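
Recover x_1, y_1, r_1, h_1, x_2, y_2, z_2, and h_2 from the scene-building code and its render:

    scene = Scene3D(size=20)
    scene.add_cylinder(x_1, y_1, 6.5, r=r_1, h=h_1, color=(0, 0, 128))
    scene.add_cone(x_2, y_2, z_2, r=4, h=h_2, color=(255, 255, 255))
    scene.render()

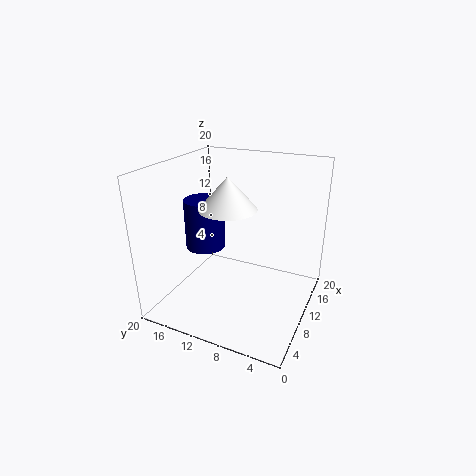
x_1 = 12, y_1 = 16.5, r_1 = 3, h_1 = 7.5, x_2 = 10, y_2 = 11.5, z_2 = 14, h_2 = 4.5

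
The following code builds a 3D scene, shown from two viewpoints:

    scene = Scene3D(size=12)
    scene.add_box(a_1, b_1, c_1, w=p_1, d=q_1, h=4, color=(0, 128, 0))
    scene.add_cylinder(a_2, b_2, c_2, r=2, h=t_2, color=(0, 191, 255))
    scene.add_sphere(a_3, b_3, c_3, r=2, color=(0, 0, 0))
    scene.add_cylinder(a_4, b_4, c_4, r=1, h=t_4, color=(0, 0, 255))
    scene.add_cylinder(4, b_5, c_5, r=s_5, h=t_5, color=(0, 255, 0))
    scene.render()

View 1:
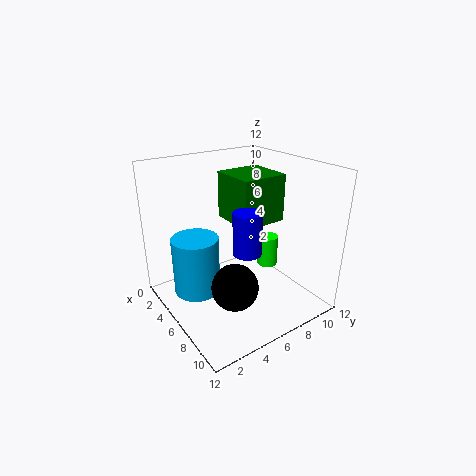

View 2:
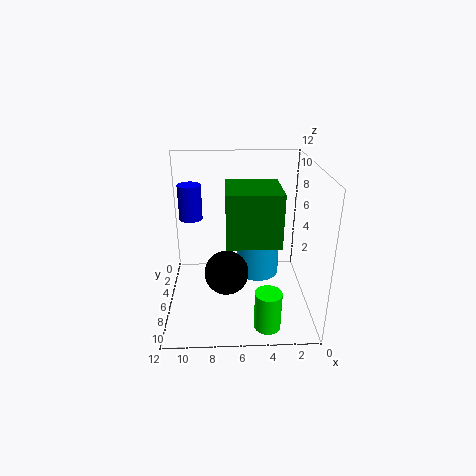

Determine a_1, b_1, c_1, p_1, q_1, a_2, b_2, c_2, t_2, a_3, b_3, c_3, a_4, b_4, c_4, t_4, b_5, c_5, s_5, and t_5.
a_1 = 3; b_1 = 6; c_1 = 7; p_1 = 4; q_1 = 4; a_2 = 4; b_2 = 3; c_2 = 1; t_2 = 5; a_3 = 7; b_3 = 5; c_3 = 2; a_4 = 10; b_4 = 4; c_4 = 7; t_4 = 3; b_5 = 11; c_5 = 1; s_5 = 1; t_5 = 3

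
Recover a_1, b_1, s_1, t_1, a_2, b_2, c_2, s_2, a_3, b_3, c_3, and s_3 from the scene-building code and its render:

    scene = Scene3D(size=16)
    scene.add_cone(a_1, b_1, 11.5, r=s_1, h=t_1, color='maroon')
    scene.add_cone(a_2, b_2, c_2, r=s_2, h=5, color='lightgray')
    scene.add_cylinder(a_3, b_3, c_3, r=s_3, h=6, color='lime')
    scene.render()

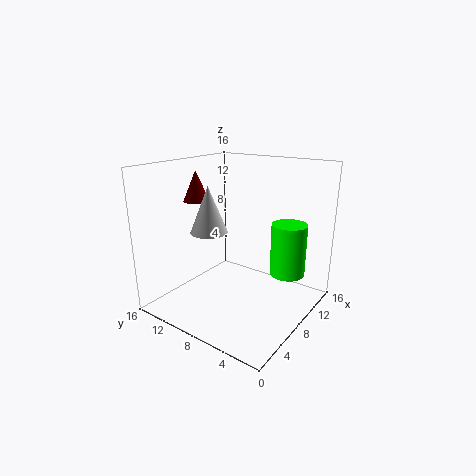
a_1 = 7.5; b_1 = 13.5; s_1 = 1.5; t_1 = 3.5; a_2 = 5.5; b_2 = 10; c_2 = 9; s_2 = 2; a_3 = 11.5; b_3 = 3.5; c_3 = 3.5; s_3 = 2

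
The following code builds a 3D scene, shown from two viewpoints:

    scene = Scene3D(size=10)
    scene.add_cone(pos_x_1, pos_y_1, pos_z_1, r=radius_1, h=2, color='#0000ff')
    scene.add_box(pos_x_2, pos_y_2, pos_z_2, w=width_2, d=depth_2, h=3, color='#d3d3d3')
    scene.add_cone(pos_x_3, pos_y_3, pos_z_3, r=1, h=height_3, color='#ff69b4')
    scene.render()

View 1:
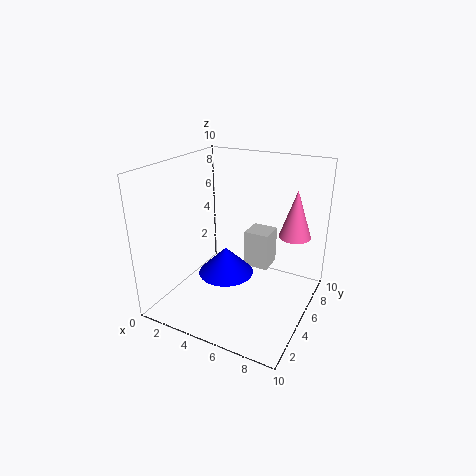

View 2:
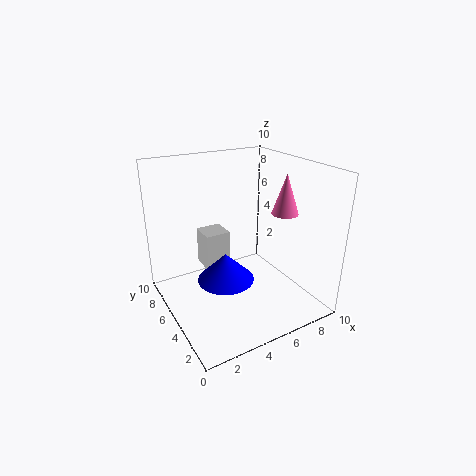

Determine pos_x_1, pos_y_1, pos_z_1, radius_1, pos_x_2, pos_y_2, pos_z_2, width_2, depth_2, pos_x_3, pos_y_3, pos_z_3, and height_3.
pos_x_1 = 4
pos_y_1 = 5
pos_z_1 = 2
radius_1 = 2
pos_x_2 = 4
pos_y_2 = 8
pos_z_2 = 1
width_2 = 2
depth_2 = 2
pos_x_3 = 9
pos_y_3 = 5
pos_z_3 = 6
height_3 = 3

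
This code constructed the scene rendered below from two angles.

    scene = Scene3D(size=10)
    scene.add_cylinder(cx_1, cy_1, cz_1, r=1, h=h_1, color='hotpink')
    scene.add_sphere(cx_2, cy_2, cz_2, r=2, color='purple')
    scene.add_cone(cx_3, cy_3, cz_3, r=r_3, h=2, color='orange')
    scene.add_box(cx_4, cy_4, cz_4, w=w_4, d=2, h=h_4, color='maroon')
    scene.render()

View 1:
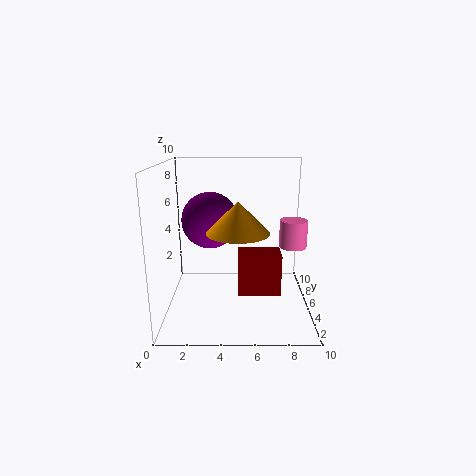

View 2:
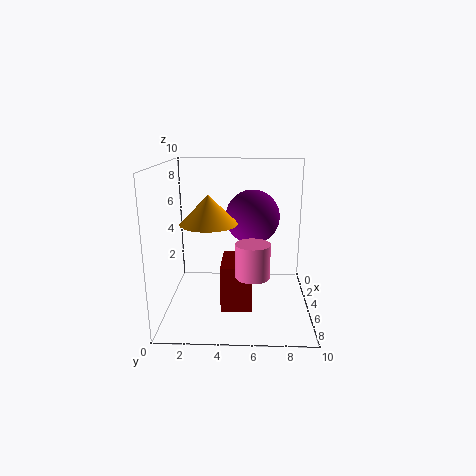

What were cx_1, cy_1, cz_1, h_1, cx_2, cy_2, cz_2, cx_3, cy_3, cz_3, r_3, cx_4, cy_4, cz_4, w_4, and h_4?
cx_1 = 9, cy_1 = 6, cz_1 = 4, h_1 = 2, cx_2 = 3, cy_2 = 6, cz_2 = 6, cx_3 = 5, cy_3 = 3, cz_3 = 6, r_3 = 2, cx_4 = 5, cy_4 = 4, cz_4 = 1, w_4 = 3, h_4 = 3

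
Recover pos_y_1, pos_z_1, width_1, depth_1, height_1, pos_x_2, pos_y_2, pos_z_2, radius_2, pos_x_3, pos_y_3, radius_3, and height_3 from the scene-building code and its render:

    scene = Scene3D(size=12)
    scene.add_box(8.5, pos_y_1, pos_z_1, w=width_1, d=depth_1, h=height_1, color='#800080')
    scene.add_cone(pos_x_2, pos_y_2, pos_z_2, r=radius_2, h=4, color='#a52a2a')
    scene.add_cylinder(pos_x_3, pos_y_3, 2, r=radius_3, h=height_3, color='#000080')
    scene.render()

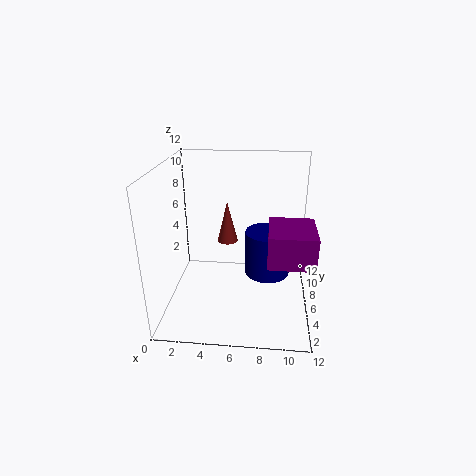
pos_y_1 = 2; pos_z_1 = 5.5; width_1 = 3.5; depth_1 = 4; height_1 = 2.5; pos_x_2 = 4.5; pos_y_2 = 10.5; pos_z_2 = 3.5; radius_2 = 1; pos_x_3 = 8.5; pos_y_3 = 7.5; radius_3 = 2; height_3 = 4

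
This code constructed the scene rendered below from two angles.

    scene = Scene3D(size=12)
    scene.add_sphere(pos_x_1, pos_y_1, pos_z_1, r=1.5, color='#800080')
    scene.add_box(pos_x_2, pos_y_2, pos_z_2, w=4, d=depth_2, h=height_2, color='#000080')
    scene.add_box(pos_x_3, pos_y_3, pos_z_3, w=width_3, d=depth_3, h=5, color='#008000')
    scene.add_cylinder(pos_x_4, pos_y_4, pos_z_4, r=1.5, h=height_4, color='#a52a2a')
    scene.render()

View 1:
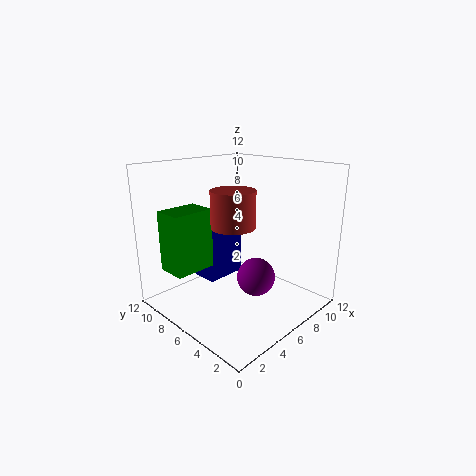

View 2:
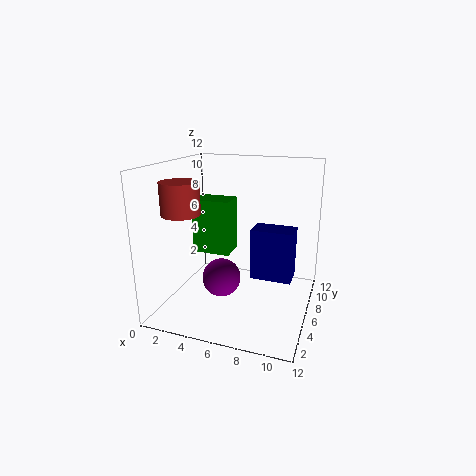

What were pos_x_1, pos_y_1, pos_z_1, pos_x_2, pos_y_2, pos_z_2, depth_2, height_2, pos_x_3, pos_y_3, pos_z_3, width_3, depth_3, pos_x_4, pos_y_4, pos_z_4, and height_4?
pos_x_1 = 5.5, pos_y_1 = 3.5, pos_z_1 = 3.5, pos_x_2 = 6, pos_y_2 = 9.5, pos_z_2 = 0.5, depth_2 = 2.5, height_2 = 5, pos_x_3 = 1, pos_y_3 = 7.5, pos_z_3 = 3.5, width_3 = 3.5, depth_3 = 2.5, pos_x_4 = 2.5, pos_y_4 = 3, pos_z_4 = 8.5, height_4 = 2.5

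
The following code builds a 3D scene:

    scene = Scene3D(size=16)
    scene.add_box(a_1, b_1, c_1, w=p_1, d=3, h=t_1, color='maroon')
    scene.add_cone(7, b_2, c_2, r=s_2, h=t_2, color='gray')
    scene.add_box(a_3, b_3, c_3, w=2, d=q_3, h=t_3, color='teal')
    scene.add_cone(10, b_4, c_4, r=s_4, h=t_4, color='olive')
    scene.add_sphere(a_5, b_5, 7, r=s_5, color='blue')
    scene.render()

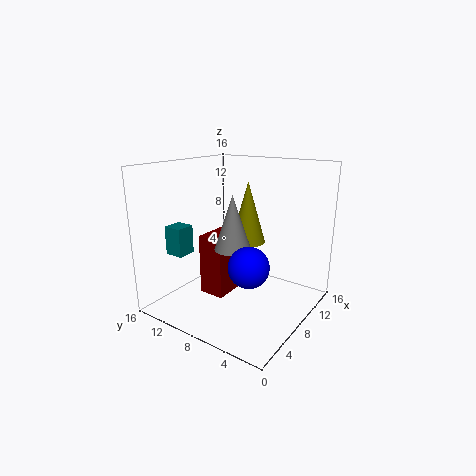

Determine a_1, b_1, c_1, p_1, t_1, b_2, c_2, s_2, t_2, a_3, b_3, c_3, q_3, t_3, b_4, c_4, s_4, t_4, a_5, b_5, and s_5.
a_1 = 6; b_1 = 9; c_1 = 1; p_1 = 4; t_1 = 7; b_2 = 8; c_2 = 7; s_2 = 2; t_2 = 6; a_3 = 2; b_3 = 11; c_3 = 7; q_3 = 2; t_3 = 3; b_4 = 8; c_4 = 7; s_4 = 2; t_4 = 7; a_5 = 4; b_5 = 4; s_5 = 2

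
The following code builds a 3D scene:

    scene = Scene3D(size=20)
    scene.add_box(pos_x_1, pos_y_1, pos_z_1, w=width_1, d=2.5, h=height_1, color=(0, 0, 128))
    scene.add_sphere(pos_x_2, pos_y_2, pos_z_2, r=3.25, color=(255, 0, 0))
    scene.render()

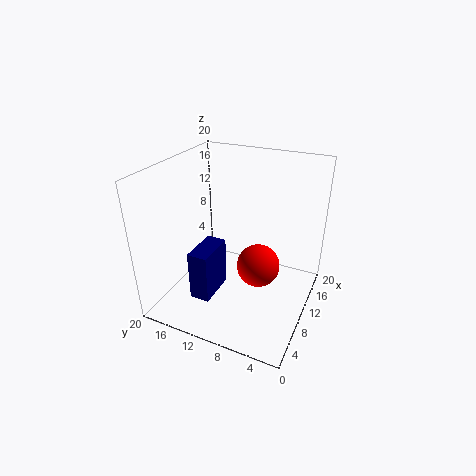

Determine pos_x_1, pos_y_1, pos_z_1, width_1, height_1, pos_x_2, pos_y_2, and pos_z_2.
pos_x_1 = 1.25; pos_y_1 = 10; pos_z_1 = 5.5; width_1 = 5; height_1 = 6.25; pos_x_2 = 13; pos_y_2 = 8; pos_z_2 = 4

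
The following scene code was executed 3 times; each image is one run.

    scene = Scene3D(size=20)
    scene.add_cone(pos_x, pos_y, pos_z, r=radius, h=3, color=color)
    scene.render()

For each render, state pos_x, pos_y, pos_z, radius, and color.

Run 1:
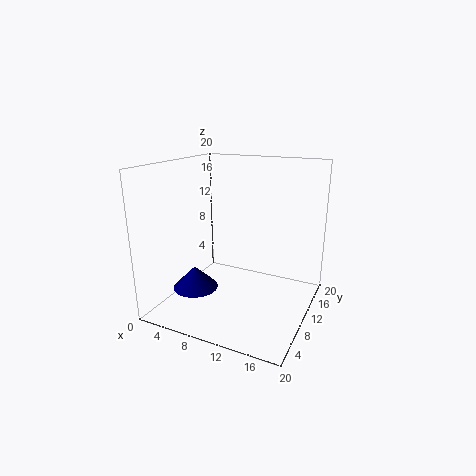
pos_x = 6
pos_y = 5
pos_z = 4
radius = 3
color = 'navy'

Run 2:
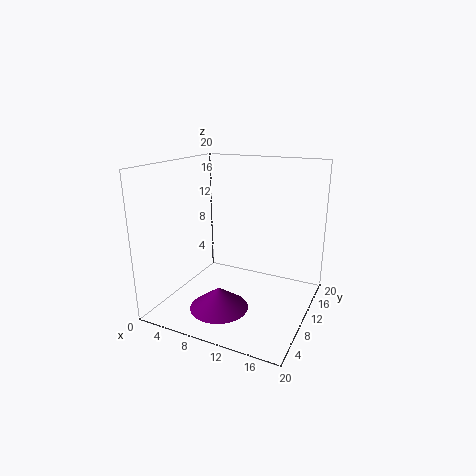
pos_x = 9
pos_y = 6
pos_z = 1
radius = 4
color = 'purple'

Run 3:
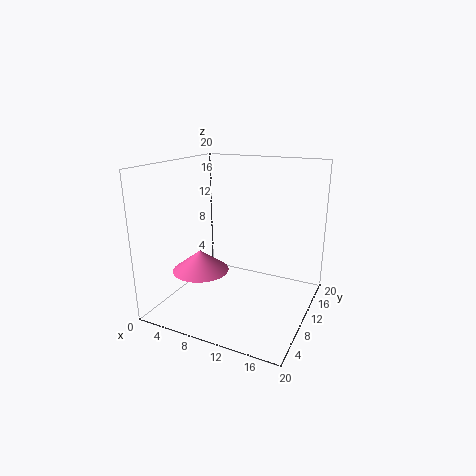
pos_x = 5
pos_y = 8
pos_z = 5
radius = 4
color = 'hotpink'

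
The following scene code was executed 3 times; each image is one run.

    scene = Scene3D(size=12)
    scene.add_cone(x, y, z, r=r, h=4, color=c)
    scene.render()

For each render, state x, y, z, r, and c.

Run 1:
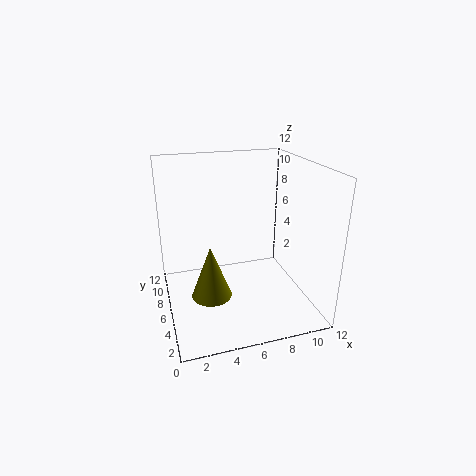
x = 3
y = 3
z = 3
r = 1.5
c = 'olive'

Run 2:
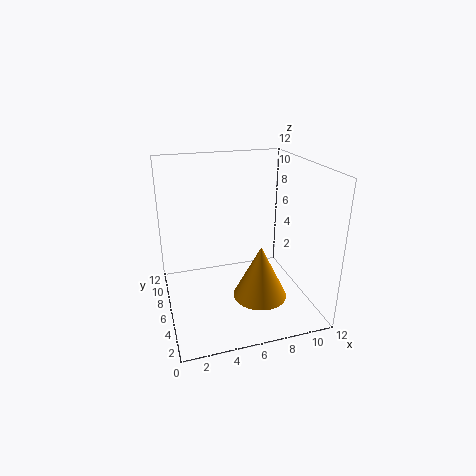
x = 6.5
y = 2
z = 3
r = 2
c = 'orange'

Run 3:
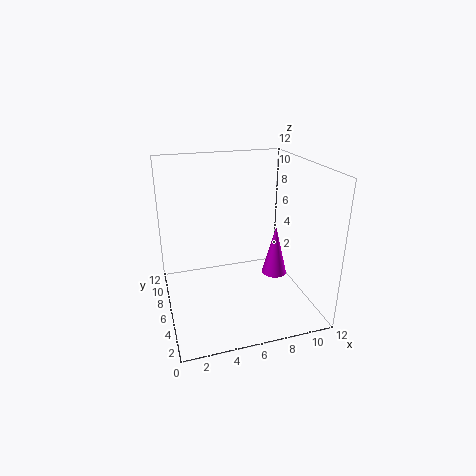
x = 8.5
y = 4
z = 3.5
r = 1
c = 'magenta'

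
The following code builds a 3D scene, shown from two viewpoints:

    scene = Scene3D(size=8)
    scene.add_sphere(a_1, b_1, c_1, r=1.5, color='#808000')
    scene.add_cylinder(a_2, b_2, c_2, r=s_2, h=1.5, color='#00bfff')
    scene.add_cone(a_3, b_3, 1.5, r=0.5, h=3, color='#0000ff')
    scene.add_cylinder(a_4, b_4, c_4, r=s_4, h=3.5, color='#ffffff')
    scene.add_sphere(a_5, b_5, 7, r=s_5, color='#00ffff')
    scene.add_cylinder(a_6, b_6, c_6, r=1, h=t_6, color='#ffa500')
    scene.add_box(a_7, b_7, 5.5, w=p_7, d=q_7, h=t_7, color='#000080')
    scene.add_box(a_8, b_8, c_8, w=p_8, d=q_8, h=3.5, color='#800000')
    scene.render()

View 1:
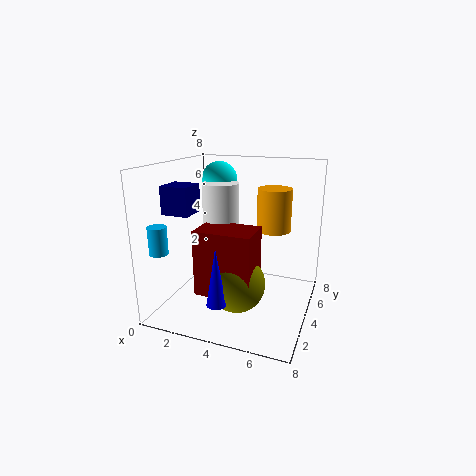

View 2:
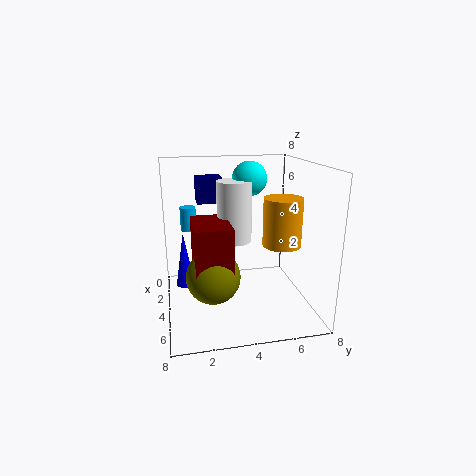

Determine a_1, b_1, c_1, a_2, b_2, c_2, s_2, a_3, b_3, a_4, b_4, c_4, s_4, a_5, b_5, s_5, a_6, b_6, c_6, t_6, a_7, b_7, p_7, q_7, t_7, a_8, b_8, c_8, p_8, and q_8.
a_1 = 4.5; b_1 = 2.5; c_1 = 2; a_2 = 0.5; b_2 = 1.5; c_2 = 3.5; s_2 = 0.5; a_3 = 4; b_3 = 1; a_4 = 3; b_4 = 4; c_4 = 3.5; s_4 = 1; a_5 = 2.5; b_5 = 5; s_5 = 1; a_6 = 5.5; b_6 = 6; c_6 = 4; t_6 = 2.5; a_7 = 0.5; b_7 = 2; p_7 = 1.5; q_7 = 1.5; t_7 = 1.5; a_8 = 2.5; b_8 = 1.5; c_8 = 1.5; p_8 = 3; q_8 = 2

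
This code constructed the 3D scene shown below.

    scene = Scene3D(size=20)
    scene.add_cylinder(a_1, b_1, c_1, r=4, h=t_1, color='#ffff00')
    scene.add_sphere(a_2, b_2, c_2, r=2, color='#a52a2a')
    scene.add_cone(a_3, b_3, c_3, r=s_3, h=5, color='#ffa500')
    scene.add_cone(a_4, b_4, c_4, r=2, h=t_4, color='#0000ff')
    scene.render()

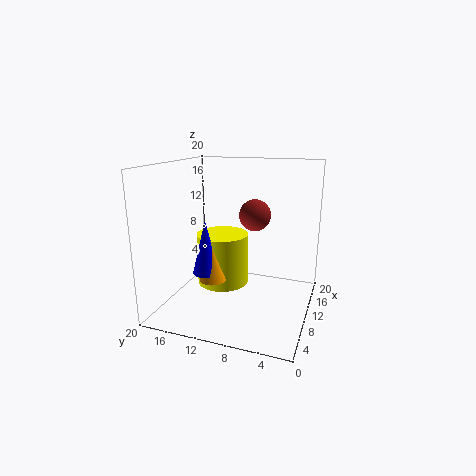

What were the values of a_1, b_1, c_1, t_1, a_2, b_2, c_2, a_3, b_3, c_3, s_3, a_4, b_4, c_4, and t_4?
a_1 = 14
b_1 = 14
c_1 = 1
t_1 = 8
a_2 = 8
b_2 = 7
c_2 = 14
a_3 = 10
b_3 = 14
c_3 = 3
s_3 = 2
a_4 = 10
b_4 = 15
c_4 = 4
t_4 = 8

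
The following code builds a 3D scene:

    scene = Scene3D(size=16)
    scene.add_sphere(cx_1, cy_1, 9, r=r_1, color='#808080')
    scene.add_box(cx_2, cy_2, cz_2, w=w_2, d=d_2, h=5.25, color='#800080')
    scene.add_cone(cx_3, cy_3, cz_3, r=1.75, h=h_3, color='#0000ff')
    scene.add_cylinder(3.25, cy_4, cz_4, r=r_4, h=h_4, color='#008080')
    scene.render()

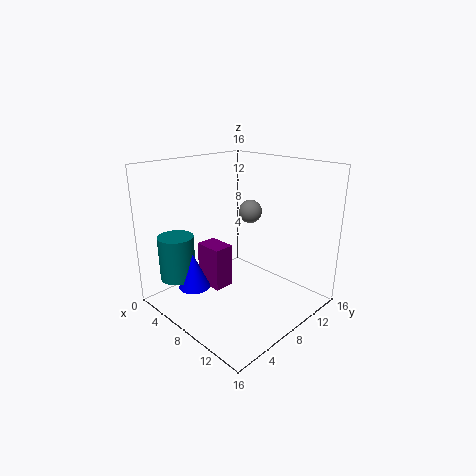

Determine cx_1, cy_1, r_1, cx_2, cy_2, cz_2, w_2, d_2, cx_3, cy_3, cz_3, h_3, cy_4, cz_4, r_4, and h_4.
cx_1 = 4.5; cy_1 = 13.75; r_1 = 1.5; cx_2 = 2.25; cy_2 = 6.75; cz_2 = 0.75; w_2 = 3.5; d_2 = 2.5; cx_3 = 5.25; cy_3 = 3.75; cz_3 = 2.5; h_3 = 4; cy_4 = 3; cz_4 = 3.25; r_4 = 2; h_4 = 5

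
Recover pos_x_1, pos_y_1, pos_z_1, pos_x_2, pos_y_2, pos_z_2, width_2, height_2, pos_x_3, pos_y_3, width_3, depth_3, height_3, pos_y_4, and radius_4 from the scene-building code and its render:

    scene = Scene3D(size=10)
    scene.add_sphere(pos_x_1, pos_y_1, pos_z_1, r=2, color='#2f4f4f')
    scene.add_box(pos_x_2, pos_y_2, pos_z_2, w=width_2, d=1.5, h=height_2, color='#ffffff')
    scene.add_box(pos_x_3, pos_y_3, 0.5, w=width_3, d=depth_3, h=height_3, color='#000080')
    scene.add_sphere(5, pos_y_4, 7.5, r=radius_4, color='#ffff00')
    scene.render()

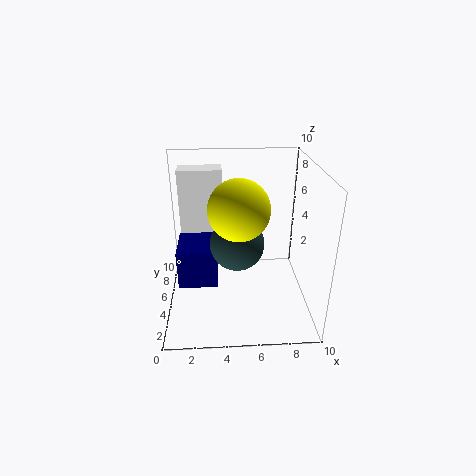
pos_x_1 = 5; pos_y_1 = 6; pos_z_1 = 4; pos_x_2 = 1; pos_y_2 = 6; pos_z_2 = 5; width_2 = 3; height_2 = 4.5; pos_x_3 = 0.5; pos_y_3 = 5.5; width_3 = 3; depth_3 = 3.5; height_3 = 3; pos_y_4 = 4; radius_4 = 2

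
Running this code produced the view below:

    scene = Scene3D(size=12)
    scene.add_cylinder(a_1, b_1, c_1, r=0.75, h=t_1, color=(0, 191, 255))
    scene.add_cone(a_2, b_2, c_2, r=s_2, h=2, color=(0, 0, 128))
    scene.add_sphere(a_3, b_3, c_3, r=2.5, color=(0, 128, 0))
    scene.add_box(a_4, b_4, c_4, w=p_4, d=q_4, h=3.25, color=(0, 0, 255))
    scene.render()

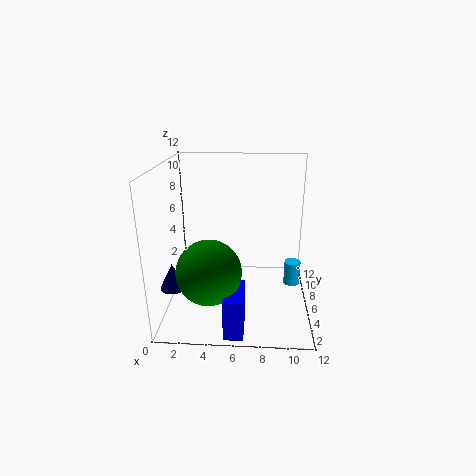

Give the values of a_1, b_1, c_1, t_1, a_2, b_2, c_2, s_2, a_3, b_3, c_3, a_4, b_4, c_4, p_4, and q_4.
a_1 = 11
b_1 = 8.75
c_1 = 0.25
t_1 = 2.25
a_2 = 1.25
b_2 = 2.5
c_2 = 3.25
s_2 = 1
a_3 = 4
b_3 = 2.75
c_3 = 4.5
a_4 = 5.25
b_4 = 0.25
c_4 = 0.25
p_4 = 1.5
q_4 = 3.25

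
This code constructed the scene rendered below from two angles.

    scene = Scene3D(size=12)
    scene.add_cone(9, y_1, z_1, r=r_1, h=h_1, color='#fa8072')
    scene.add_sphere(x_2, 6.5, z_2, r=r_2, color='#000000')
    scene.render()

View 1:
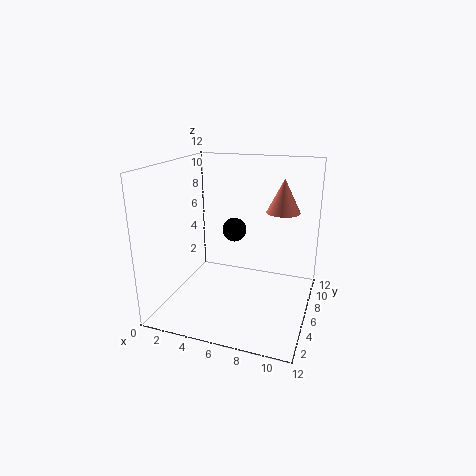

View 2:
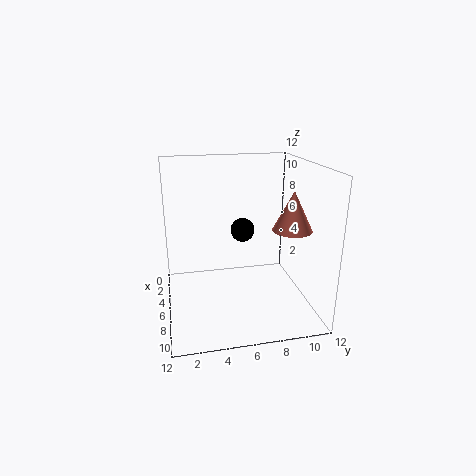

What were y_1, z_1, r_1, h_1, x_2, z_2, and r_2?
y_1 = 9.5, z_1 = 7.5, r_1 = 1.5, h_1 = 3, x_2 = 5.5, z_2 = 6.5, r_2 = 1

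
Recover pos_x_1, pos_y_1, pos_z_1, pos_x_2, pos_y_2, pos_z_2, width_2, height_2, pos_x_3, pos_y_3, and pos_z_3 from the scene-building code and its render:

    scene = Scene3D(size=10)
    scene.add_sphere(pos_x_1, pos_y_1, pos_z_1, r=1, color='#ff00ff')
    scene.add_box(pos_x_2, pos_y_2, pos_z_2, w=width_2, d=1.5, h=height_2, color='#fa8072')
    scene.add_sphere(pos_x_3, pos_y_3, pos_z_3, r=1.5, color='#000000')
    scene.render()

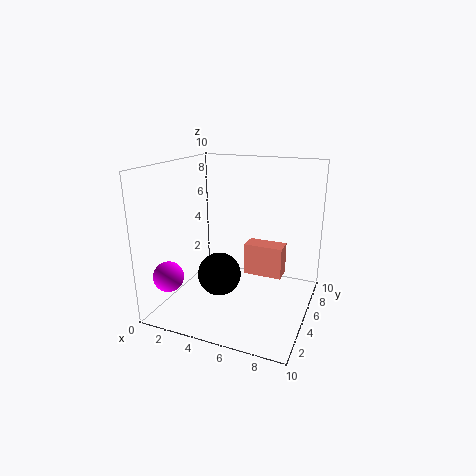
pos_x_1 = 1.5, pos_y_1 = 1.5, pos_z_1 = 3, pos_x_2 = 4.5, pos_y_2 = 7.5, pos_z_2 = 1, width_2 = 3, height_2 = 2.5, pos_x_3 = 4, pos_y_3 = 4, pos_z_3 = 2.5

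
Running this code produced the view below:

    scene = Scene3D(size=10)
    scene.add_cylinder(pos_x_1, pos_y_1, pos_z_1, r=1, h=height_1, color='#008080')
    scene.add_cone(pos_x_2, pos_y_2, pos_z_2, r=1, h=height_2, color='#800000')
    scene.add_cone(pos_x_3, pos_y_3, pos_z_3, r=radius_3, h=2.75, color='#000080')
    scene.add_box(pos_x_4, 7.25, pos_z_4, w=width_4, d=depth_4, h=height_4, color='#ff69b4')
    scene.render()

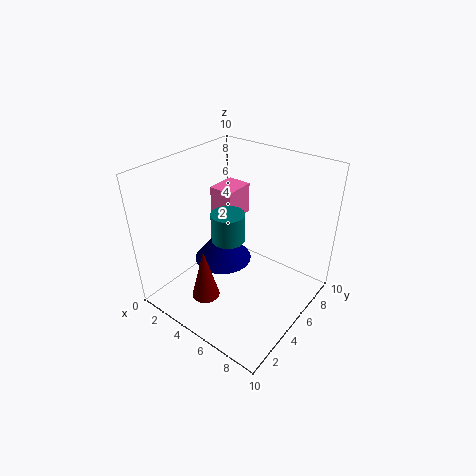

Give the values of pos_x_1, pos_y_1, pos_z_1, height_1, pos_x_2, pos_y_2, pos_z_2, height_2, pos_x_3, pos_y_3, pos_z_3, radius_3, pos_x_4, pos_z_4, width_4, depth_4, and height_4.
pos_x_1 = 6
pos_y_1 = 2.75
pos_z_1 = 6.5
height_1 = 1.75
pos_x_2 = 3.75
pos_y_2 = 2.75
pos_z_2 = 0.75
height_2 = 3.75
pos_x_3 = 2.5
pos_y_3 = 6.25
pos_z_3 = 1.5
radius_3 = 2.25
pos_x_4 = 0.5
pos_z_4 = 4.25
width_4 = 2
depth_4 = 2.5
height_4 = 2.5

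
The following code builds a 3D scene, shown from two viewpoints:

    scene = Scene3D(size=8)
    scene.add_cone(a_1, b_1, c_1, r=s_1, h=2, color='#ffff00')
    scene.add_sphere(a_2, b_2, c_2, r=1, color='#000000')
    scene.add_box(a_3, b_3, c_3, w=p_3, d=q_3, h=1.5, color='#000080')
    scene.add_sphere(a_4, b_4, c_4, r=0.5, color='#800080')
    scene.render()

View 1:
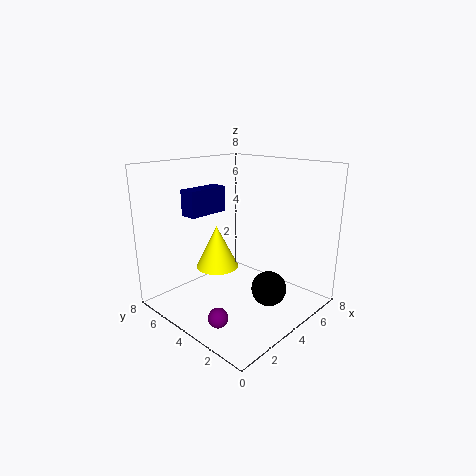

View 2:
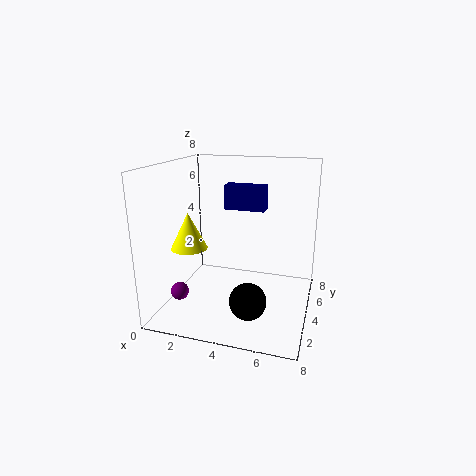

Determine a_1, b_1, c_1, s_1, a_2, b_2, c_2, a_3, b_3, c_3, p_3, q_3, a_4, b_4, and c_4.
a_1 = 1.5
b_1 = 3
c_1 = 3.5
s_1 = 1
a_2 = 5
b_2 = 2.5
c_2 = 1
a_3 = 2.5
b_3 = 6
c_3 = 5
p_3 = 2.5
q_3 = 1
a_4 = 1
b_4 = 2.5
c_4 = 1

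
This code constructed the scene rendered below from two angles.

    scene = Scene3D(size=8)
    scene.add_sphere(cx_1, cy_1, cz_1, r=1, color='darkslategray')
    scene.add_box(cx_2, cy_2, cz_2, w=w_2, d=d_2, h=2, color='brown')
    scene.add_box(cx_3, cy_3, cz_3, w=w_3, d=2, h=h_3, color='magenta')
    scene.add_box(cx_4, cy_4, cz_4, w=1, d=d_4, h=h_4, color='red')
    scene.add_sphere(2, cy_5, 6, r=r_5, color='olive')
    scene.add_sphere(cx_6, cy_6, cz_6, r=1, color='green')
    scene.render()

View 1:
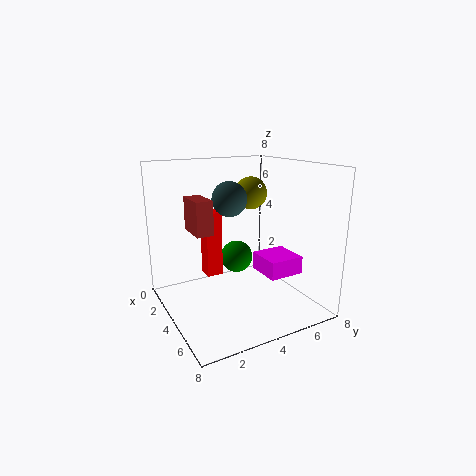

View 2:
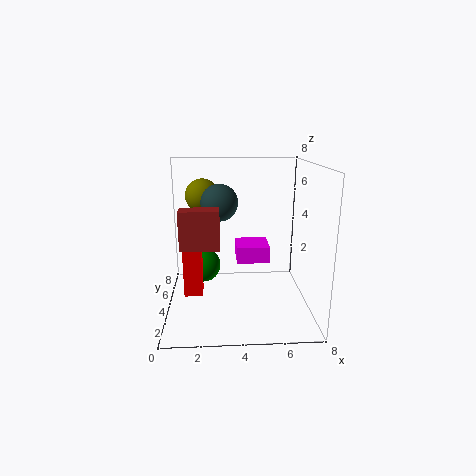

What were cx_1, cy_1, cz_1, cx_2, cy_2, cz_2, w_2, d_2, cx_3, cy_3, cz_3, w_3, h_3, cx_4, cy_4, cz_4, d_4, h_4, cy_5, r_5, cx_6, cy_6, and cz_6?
cx_1 = 3; cy_1 = 4; cz_1 = 6; cx_2 = 1; cy_2 = 2; cz_2 = 4; w_2 = 2; d_2 = 1; cx_3 = 4; cy_3 = 5; cz_3 = 2; w_3 = 2; h_3 = 1; cx_4 = 1; cy_4 = 3; cz_4 = 1; d_4 = 1; h_4 = 4; cy_5 = 6; r_5 = 1; cx_6 = 2; cy_6 = 5; cz_6 = 2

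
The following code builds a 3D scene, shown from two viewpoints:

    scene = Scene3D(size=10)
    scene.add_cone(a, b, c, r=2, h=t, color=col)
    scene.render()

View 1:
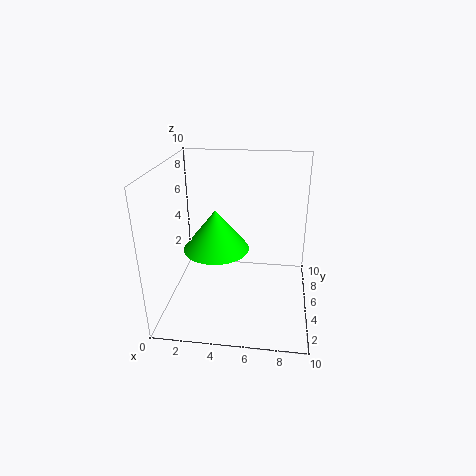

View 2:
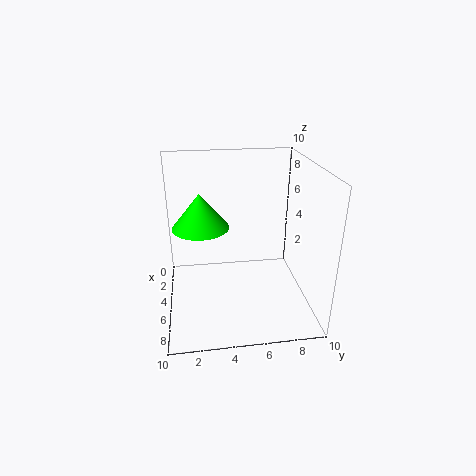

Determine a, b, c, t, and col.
a = 4
b = 2.5
c = 5.5
t = 2.5
col = 'lime'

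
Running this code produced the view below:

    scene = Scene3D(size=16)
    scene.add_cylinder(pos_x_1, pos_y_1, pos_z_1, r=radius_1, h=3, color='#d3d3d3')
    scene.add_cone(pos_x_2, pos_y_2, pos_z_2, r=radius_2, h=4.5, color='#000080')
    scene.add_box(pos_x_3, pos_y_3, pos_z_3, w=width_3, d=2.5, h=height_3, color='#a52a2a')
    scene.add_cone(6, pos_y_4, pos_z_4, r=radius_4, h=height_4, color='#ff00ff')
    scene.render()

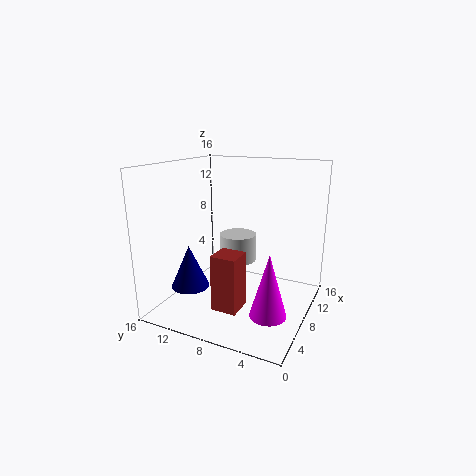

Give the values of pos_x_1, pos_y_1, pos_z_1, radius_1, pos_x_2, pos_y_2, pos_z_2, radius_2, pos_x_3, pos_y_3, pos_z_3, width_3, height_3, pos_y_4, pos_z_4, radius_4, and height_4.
pos_x_1 = 8; pos_y_1 = 8; pos_z_1 = 5.5; radius_1 = 2; pos_x_2 = 3.5; pos_y_2 = 11.5; pos_z_2 = 3.5; radius_2 = 2; pos_x_3 = 1; pos_y_3 = 5; pos_z_3 = 3; width_3 = 2.5; height_3 = 5.5; pos_y_4 = 3.5; pos_z_4 = 0.5; radius_4 = 2; height_4 = 7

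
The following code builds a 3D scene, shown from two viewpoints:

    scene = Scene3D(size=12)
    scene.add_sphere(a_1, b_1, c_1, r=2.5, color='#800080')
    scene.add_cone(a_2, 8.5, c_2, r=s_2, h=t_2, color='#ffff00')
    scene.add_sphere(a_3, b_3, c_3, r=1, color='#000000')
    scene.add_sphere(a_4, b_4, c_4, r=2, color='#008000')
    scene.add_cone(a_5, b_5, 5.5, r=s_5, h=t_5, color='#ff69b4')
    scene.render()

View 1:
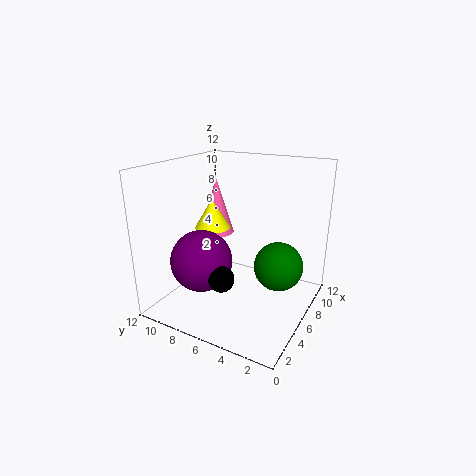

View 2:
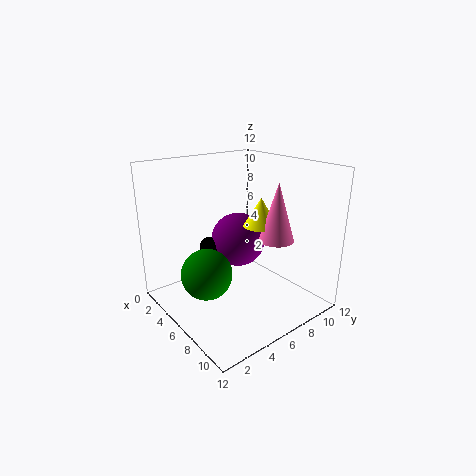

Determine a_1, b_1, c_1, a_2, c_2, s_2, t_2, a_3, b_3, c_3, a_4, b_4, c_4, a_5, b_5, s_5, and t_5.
a_1 = 3.5; b_1 = 8; c_1 = 4.5; a_2 = 6; c_2 = 6.5; s_2 = 1.5; t_2 = 2.5; a_3 = 2.5; b_3 = 5.5; c_3 = 4; a_4 = 6.5; b_4 = 2.5; c_4 = 4; a_5 = 7.5; b_5 = 9; s_5 = 1.5; t_5 = 5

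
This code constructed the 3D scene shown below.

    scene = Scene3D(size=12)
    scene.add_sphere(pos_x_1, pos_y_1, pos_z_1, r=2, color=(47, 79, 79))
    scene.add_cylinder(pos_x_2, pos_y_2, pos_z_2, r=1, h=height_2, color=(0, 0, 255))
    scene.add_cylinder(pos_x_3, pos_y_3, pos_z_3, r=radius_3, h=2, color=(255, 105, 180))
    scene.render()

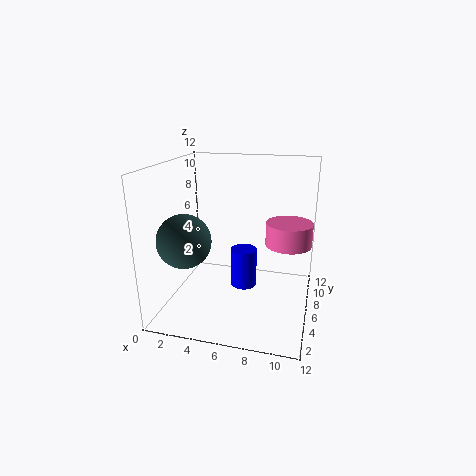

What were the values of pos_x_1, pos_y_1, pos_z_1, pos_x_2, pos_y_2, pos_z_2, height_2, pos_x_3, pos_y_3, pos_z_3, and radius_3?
pos_x_1 = 3
pos_y_1 = 2
pos_z_1 = 7
pos_x_2 = 7
pos_y_2 = 4
pos_z_2 = 3
height_2 = 3
pos_x_3 = 10
pos_y_3 = 8
pos_z_3 = 5
radius_3 = 2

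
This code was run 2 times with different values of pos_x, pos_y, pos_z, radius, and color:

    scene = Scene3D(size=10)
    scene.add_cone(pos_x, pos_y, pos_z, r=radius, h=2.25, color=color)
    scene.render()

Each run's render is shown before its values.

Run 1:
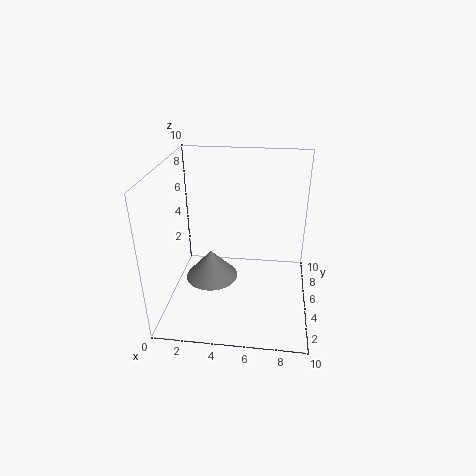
pos_x = 2.75; pos_y = 6.25; pos_z = 0.75; radius = 2; color = 'gray'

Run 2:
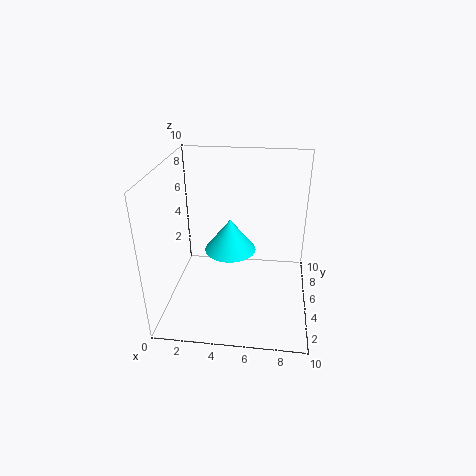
pos_x = 4.5; pos_y = 4.75; pos_z = 4.25; radius = 1.75; color = 'cyan'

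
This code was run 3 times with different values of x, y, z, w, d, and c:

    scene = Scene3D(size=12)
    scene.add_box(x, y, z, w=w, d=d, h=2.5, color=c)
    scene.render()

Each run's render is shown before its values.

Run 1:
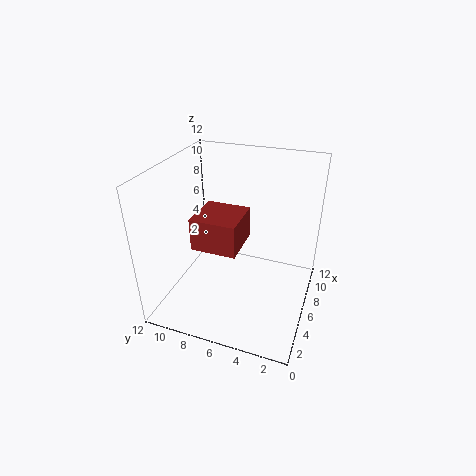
x = 2.5, y = 5, z = 6.5, w = 3.5, d = 3.5, c = 'brown'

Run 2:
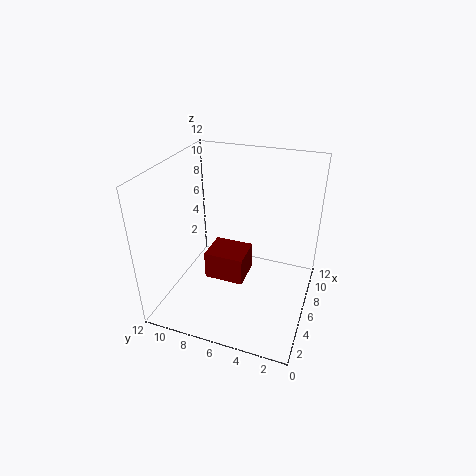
x = 5.5, y = 5.5, z = 1.5, w = 3, d = 3.5, c = 'maroon'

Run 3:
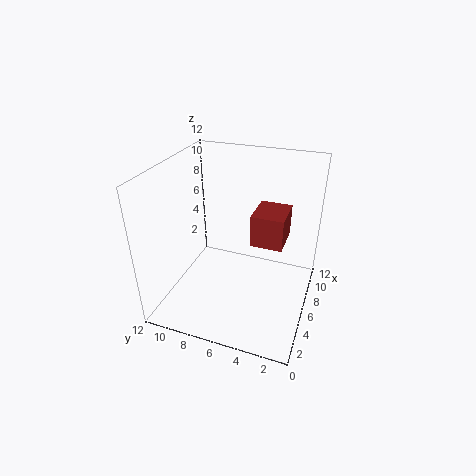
x = 4.5, y = 2, z = 6.5, w = 3, d = 2.5, c = 'brown'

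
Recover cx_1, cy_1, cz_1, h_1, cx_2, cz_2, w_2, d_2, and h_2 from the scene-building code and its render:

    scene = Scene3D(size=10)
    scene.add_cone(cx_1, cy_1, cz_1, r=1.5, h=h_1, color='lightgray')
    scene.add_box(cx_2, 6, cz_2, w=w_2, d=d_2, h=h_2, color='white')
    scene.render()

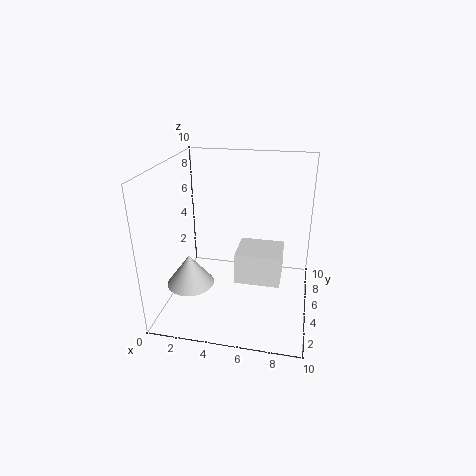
cx_1 = 2.5
cy_1 = 2
cz_1 = 3
h_1 = 2
cx_2 = 4.5
cz_2 = 0.5
w_2 = 3.5
d_2 = 3
h_2 = 2.5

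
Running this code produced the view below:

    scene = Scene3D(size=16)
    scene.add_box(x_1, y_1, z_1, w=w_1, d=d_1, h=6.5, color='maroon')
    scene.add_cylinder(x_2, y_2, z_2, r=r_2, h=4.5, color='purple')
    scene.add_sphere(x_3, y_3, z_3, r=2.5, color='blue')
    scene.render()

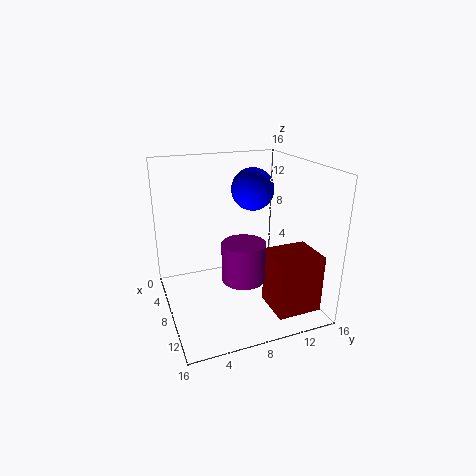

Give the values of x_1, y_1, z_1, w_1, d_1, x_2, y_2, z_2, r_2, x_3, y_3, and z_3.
x_1 = 9.5, y_1 = 10.5, z_1 = 0.5, w_1 = 4.5, d_1 = 5, x_2 = 8.5, y_2 = 8.5, z_2 = 3, r_2 = 2.5, x_3 = 5, y_3 = 11, z_3 = 12.5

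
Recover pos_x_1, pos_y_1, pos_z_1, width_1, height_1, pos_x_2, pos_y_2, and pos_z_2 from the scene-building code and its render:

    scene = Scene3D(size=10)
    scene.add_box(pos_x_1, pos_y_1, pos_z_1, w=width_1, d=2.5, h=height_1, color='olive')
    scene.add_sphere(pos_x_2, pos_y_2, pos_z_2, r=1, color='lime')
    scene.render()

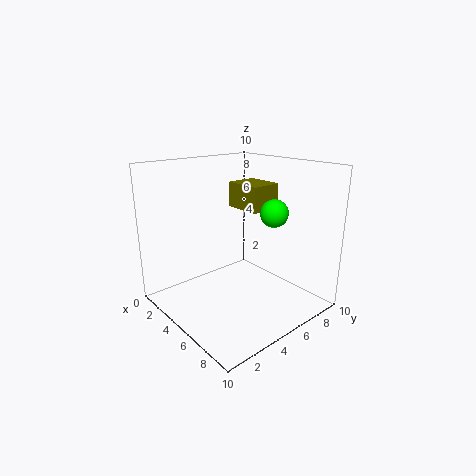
pos_x_1 = 1; pos_y_1 = 7.5; pos_z_1 = 6; width_1 = 3; height_1 = 2; pos_x_2 = 6; pos_y_2 = 7.5; pos_z_2 = 6.5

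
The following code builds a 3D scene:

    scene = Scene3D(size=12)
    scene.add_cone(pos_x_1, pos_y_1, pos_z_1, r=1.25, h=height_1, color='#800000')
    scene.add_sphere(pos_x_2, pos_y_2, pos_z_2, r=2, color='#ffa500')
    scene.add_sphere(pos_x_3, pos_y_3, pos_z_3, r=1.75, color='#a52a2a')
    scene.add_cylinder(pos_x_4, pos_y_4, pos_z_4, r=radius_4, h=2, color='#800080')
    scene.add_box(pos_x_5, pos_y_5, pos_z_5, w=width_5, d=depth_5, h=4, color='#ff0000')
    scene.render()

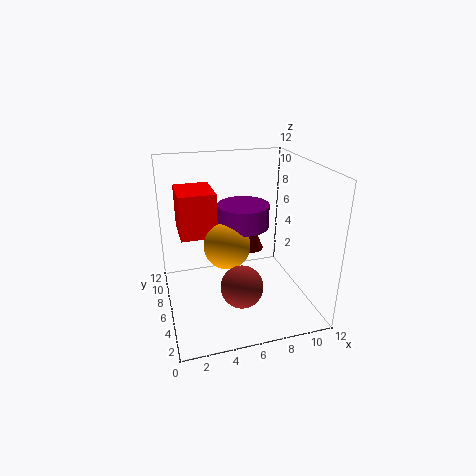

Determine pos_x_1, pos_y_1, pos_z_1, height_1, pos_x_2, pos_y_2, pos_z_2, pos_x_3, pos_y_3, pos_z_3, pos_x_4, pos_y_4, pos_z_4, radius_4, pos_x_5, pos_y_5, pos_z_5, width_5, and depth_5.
pos_x_1 = 8; pos_y_1 = 8.75; pos_z_1 = 3.5; height_1 = 2.75; pos_x_2 = 5.25; pos_y_2 = 6.75; pos_z_2 = 5; pos_x_3 = 5.75; pos_y_3 = 4; pos_z_3 = 2.5; pos_x_4 = 7; pos_y_4 = 7.75; pos_z_4 = 6.25; radius_4 = 2.25; pos_x_5 = 1.5; pos_y_5 = 8; pos_z_5 = 5.25; width_5 = 3.25; depth_5 = 4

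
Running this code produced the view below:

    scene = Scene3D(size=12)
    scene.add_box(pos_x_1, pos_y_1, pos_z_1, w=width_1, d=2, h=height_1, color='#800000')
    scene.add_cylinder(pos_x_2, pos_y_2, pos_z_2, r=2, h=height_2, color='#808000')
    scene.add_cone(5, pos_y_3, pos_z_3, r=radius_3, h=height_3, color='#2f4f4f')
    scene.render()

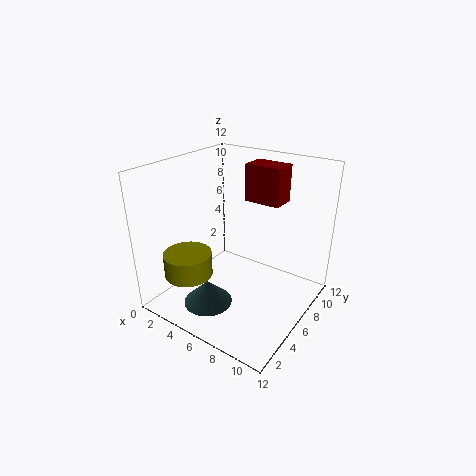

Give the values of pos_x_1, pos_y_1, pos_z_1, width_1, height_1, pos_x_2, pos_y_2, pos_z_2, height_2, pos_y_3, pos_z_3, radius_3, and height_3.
pos_x_1 = 6; pos_y_1 = 7; pos_z_1 = 9; width_1 = 3; height_1 = 3; pos_x_2 = 3; pos_y_2 = 3; pos_z_2 = 3; height_2 = 2; pos_y_3 = 3; pos_z_3 = 1; radius_3 = 2; height_3 = 2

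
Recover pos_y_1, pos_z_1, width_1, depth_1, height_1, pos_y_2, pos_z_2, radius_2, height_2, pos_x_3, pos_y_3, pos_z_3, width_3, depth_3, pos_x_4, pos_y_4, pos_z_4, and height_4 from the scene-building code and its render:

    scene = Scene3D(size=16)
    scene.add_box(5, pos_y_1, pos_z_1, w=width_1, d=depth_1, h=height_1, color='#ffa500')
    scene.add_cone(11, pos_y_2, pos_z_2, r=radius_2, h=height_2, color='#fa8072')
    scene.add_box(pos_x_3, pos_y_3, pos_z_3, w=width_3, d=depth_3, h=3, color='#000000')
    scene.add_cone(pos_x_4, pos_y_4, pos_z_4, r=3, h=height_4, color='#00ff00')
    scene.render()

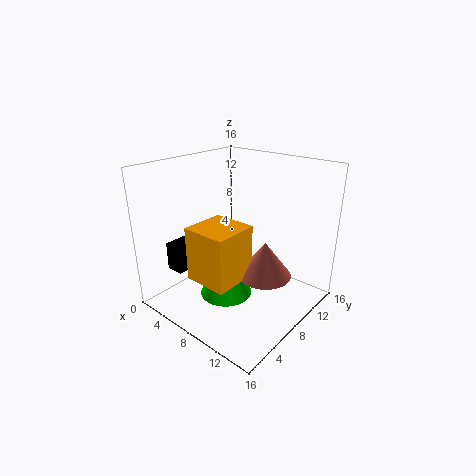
pos_y_1 = 3; pos_z_1 = 4; width_1 = 5; depth_1 = 5; height_1 = 6; pos_y_2 = 9; pos_z_2 = 4; radius_2 = 3; height_2 = 4; pos_x_3 = 3; pos_y_3 = 2; pos_z_3 = 5; width_3 = 2; depth_3 = 4; pos_x_4 = 7; pos_y_4 = 7; pos_z_4 = 1; height_4 = 6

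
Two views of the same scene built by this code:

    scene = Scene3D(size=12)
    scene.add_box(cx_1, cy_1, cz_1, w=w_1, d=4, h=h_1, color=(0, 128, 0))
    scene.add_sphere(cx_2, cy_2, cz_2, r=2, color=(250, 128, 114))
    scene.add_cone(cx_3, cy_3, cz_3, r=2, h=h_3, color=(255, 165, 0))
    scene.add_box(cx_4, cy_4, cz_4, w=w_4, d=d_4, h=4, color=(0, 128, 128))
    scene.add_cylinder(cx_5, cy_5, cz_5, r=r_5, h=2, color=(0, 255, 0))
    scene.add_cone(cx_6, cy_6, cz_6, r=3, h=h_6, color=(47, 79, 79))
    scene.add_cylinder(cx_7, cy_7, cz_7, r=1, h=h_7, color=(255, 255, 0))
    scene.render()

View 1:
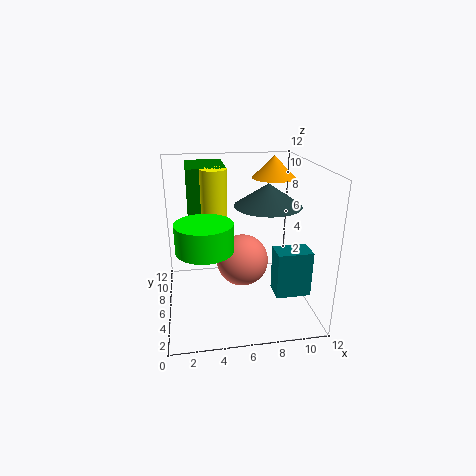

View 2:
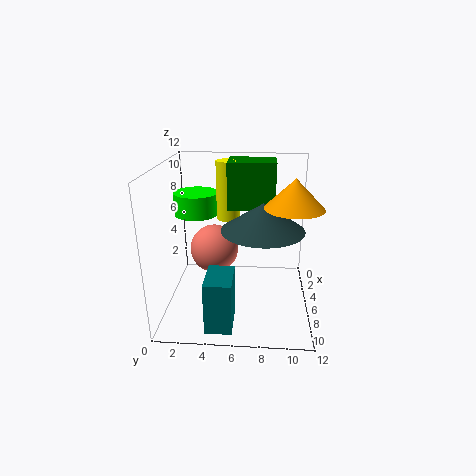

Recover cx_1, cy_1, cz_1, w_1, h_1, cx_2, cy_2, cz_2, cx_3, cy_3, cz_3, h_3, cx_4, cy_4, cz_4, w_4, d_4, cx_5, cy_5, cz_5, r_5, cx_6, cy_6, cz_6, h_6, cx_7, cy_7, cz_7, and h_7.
cx_1 = 2, cy_1 = 5, cz_1 = 8, w_1 = 3, h_1 = 4, cx_2 = 6, cy_2 = 4, cz_2 = 5, cx_3 = 10, cy_3 = 10, cz_3 = 10, h_3 = 2, cx_4 = 9, cy_4 = 4, cz_4 = 1, w_4 = 3, d_4 = 2, cx_5 = 3, cy_5 = 2, cz_5 = 7, r_5 = 2, cx_6 = 9, cy_6 = 8, cz_6 = 8, h_6 = 2, cx_7 = 4, cy_7 = 5, cz_7 = 7, h_7 = 5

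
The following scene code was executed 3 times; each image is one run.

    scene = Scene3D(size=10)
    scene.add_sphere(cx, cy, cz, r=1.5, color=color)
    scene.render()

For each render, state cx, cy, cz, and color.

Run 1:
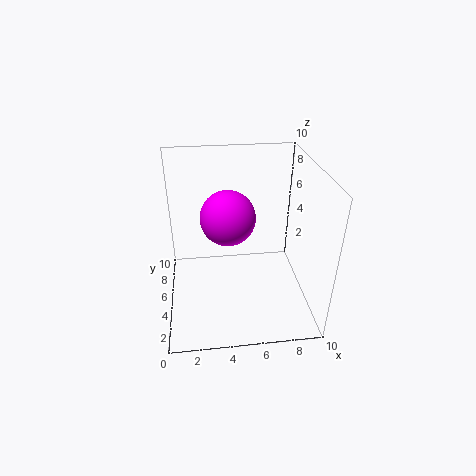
cx = 4, cy = 1.5, cz = 8.5, color = 'magenta'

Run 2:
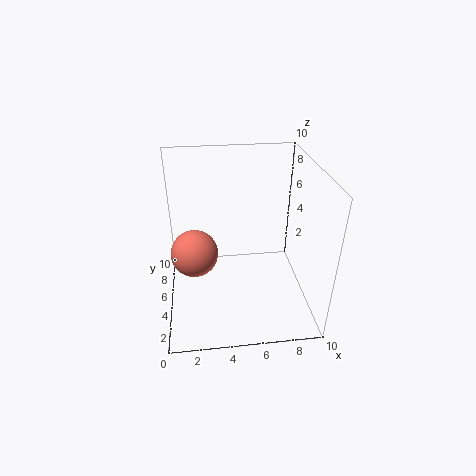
cx = 2, cy = 3.5, cz = 5, color = 'salmon'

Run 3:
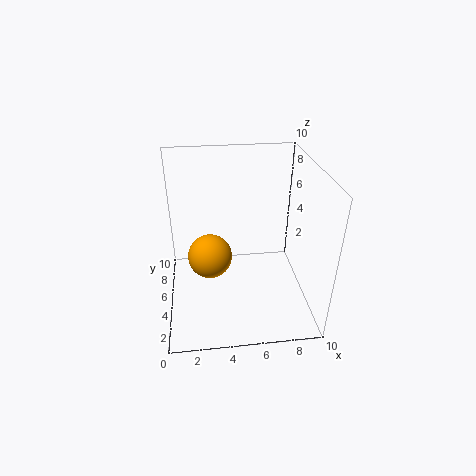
cx = 3, cy = 4.5, cz = 4, color = 'orange'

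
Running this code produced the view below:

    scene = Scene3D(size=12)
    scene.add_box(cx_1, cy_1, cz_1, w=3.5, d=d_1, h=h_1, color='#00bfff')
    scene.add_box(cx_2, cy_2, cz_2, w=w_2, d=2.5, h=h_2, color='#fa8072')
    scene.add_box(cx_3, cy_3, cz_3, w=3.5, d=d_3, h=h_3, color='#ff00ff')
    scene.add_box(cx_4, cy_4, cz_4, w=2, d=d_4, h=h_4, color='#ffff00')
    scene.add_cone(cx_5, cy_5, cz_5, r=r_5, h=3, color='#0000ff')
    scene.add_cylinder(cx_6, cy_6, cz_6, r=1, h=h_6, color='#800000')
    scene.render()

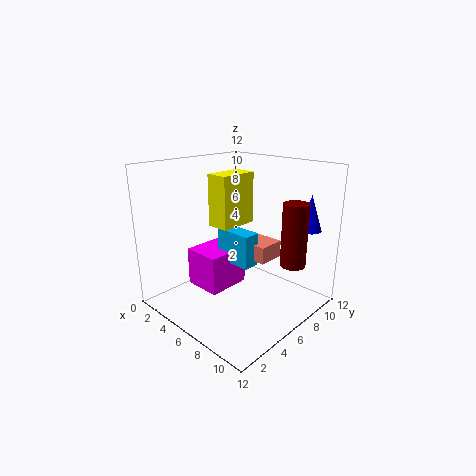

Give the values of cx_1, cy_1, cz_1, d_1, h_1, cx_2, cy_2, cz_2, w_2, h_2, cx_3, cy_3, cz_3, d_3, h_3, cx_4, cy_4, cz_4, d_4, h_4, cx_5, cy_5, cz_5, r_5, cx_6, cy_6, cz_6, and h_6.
cx_1 = 3, cy_1 = 6.5, cz_1 = 3, d_1 = 1.5, h_1 = 3, cx_2 = 5, cy_2 = 7.5, cz_2 = 3.5, w_2 = 2.5, h_2 = 1.5, cx_3 = 1, cy_3 = 4.5, cz_3 = 0.5, d_3 = 4, h_3 = 3.5, cx_4 = 3, cy_4 = 5.5, cz_4 = 6.5, d_4 = 3.5, h_4 = 4.5, cx_5 = 10, cy_5 = 10.5, cz_5 = 6.5, r_5 = 1, cx_6 = 10.5, cy_6 = 7.5, cz_6 = 4.5, h_6 = 5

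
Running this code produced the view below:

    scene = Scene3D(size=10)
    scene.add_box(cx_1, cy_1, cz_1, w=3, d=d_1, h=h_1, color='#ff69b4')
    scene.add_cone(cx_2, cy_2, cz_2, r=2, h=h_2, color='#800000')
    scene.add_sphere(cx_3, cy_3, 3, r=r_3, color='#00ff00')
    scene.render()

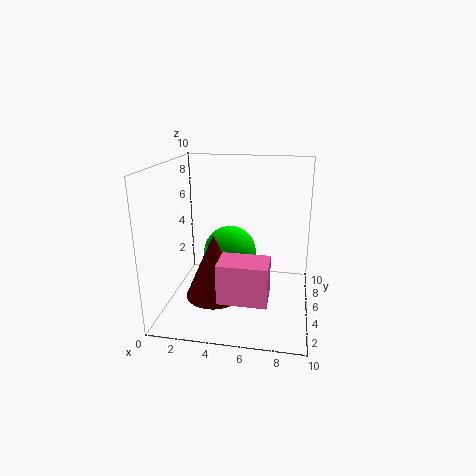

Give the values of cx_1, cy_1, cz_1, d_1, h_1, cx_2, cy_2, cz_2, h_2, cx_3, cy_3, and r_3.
cx_1 = 4.5, cy_1 = 0.5, cz_1 = 2.5, d_1 = 2, h_1 = 2.5, cx_2 = 3.5, cy_2 = 4, cz_2 = 1, h_2 = 4.5, cx_3 = 4, cy_3 = 7, r_3 = 2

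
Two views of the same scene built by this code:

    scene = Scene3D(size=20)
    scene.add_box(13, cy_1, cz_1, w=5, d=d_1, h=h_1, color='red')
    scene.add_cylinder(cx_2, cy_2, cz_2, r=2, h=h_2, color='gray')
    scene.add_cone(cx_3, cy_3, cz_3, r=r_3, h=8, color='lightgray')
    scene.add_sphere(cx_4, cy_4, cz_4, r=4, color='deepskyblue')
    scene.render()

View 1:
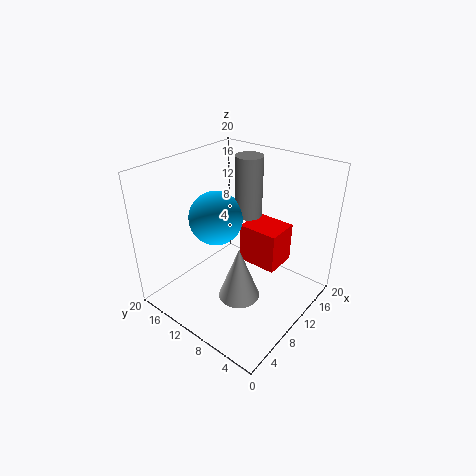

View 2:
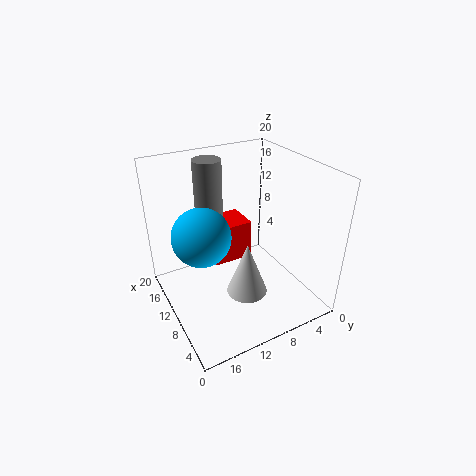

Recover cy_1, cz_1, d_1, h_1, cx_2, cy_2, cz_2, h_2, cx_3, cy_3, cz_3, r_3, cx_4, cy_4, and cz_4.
cy_1 = 6
cz_1 = 4
d_1 = 6
h_1 = 6
cx_2 = 15
cy_2 = 12
cz_2 = 11
h_2 = 9
cx_3 = 9
cy_3 = 9
cz_3 = 1
r_3 = 3
cx_4 = 11
cy_4 = 15
cz_4 = 11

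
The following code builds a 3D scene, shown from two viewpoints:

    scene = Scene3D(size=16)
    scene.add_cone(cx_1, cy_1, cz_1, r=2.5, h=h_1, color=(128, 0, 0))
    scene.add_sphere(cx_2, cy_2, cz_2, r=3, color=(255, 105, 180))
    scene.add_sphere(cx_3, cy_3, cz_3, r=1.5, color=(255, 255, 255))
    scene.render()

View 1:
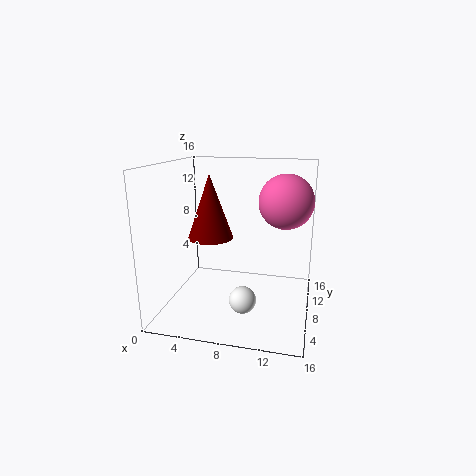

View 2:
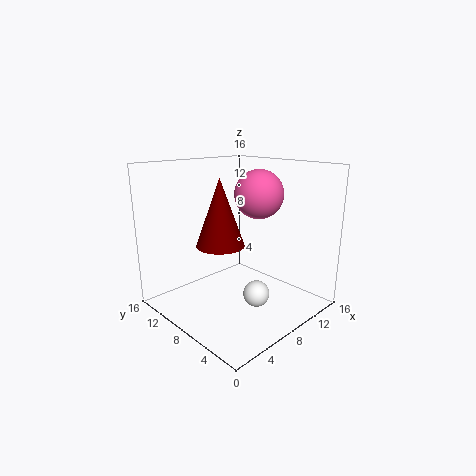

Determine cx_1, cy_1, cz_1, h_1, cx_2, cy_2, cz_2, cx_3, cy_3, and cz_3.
cx_1 = 5
cy_1 = 7.5
cz_1 = 8
h_1 = 7
cx_2 = 13
cy_2 = 9.5
cz_2 = 12
cx_3 = 9
cy_3 = 6
cz_3 = 1.5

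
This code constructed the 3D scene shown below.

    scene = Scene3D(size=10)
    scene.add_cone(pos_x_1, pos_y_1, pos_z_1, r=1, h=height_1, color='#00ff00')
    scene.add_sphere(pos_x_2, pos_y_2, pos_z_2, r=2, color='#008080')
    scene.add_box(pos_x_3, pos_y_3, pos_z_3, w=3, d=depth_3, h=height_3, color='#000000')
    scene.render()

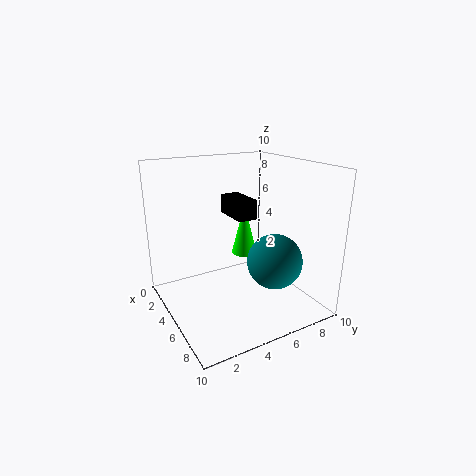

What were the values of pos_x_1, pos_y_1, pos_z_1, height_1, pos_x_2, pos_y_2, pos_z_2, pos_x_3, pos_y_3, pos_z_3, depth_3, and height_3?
pos_x_1 = 2.5; pos_y_1 = 7; pos_z_1 = 2.5; height_1 = 4; pos_x_2 = 6; pos_y_2 = 7.5; pos_z_2 = 3; pos_x_3 = 0.5; pos_y_3 = 6; pos_z_3 = 5.5; depth_3 = 1.5; height_3 = 1.5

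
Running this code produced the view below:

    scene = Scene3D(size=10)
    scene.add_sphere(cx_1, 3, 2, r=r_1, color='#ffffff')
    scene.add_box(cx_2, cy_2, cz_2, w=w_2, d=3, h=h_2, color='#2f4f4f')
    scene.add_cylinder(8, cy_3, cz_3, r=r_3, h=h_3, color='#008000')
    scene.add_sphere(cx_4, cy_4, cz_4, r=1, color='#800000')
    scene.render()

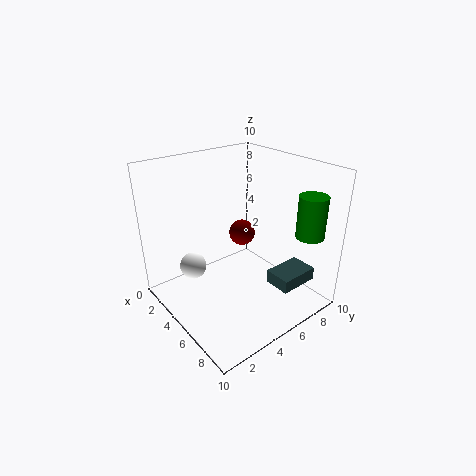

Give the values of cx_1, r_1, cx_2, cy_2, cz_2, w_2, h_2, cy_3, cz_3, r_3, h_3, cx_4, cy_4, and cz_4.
cx_1 = 2; r_1 = 1; cx_2 = 6; cy_2 = 7; cz_2 = 1; w_2 = 2; h_2 = 1; cy_3 = 9; cz_3 = 5; r_3 = 1; h_3 = 3; cx_4 = 3; cy_4 = 7; cz_4 = 4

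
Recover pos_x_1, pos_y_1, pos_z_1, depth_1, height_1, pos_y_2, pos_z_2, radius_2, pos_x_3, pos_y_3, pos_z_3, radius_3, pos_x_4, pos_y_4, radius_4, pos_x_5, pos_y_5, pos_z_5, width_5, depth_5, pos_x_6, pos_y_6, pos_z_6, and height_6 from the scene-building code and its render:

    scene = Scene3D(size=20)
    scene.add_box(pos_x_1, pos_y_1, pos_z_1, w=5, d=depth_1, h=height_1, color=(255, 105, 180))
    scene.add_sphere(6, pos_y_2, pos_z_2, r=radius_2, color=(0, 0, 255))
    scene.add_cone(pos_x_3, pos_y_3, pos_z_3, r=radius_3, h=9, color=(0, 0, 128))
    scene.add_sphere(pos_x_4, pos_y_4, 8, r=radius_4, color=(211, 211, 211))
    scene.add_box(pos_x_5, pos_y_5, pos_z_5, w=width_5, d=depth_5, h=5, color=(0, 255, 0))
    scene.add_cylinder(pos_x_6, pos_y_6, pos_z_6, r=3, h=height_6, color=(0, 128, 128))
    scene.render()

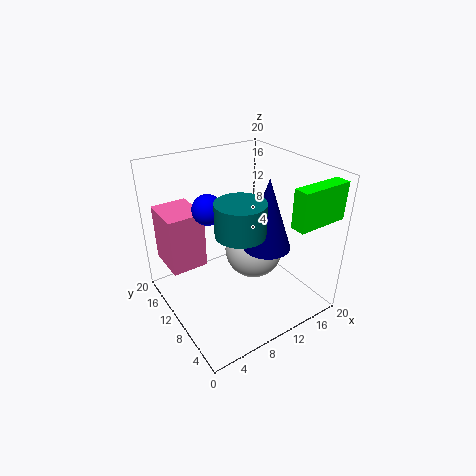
pos_x_1 = 1
pos_y_1 = 12
pos_z_1 = 6
depth_1 = 6
height_1 = 8
pos_y_2 = 11
pos_z_2 = 15
radius_2 = 2
pos_x_3 = 11
pos_y_3 = 5
pos_z_3 = 11
radius_3 = 3
pos_x_4 = 12
pos_y_4 = 9
radius_4 = 4
pos_x_5 = 13
pos_y_5 = 1
pos_z_5 = 14
width_5 = 7
depth_5 = 2
pos_x_6 = 7
pos_y_6 = 5
pos_z_6 = 14
height_6 = 4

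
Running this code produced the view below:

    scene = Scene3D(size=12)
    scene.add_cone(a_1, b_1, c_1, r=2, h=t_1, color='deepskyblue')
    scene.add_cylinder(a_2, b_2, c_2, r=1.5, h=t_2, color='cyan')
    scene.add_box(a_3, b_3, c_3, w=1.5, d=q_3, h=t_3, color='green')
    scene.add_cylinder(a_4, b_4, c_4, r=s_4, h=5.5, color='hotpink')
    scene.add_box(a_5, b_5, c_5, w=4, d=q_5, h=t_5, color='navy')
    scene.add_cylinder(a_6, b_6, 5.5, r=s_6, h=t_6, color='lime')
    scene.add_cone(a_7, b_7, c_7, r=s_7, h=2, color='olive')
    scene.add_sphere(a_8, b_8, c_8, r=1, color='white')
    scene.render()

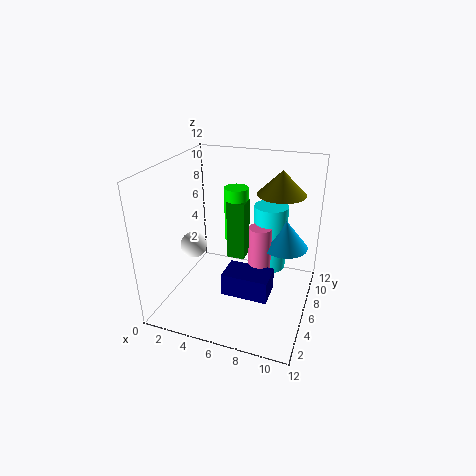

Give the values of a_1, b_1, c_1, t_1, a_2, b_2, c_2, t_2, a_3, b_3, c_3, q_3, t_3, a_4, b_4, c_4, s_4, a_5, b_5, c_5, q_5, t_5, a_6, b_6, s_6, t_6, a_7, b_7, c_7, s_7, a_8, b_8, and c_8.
a_1 = 9.5; b_1 = 8.5; c_1 = 4.5; t_1 = 2.5; a_2 = 8; b_2 = 9; c_2 = 2; t_2 = 6; a_3 = 5; b_3 = 6; c_3 = 4; q_3 = 1.5; t_3 = 5; a_4 = 7.5; b_4 = 7.5; c_4 = 1; s_4 = 1; a_5 = 5; b_5 = 4.5; c_5 = 1; q_5 = 2.5; t_5 = 2; a_6 = 5.5; b_6 = 7; s_6 = 1; t_6 = 4.5; a_7 = 9; b_7 = 8; c_7 = 9.5; s_7 = 2; a_8 = 3.5; b_8 = 3; c_8 = 6.5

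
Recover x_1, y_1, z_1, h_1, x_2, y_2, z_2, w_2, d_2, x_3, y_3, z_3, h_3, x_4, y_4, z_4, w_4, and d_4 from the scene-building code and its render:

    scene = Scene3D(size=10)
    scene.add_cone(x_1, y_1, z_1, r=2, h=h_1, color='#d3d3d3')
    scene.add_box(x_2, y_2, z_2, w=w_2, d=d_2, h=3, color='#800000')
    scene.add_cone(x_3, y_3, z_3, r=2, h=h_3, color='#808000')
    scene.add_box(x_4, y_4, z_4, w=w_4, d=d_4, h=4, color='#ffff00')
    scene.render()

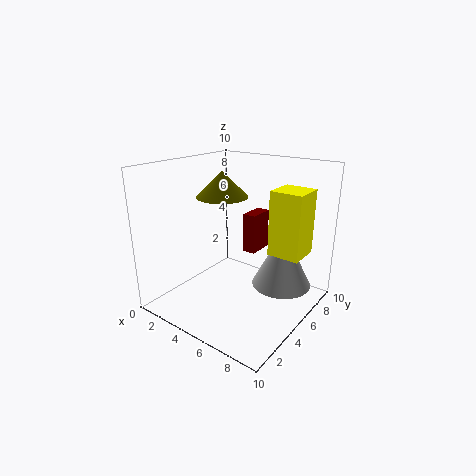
x_1 = 8, y_1 = 6, z_1 = 2, h_1 = 4, x_2 = 4, y_2 = 7, z_2 = 3, w_2 = 1, d_2 = 2, x_3 = 2, y_3 = 7, z_3 = 7, h_3 = 2, x_4 = 8, y_4 = 4, z_4 = 5, w_4 = 2, d_4 = 2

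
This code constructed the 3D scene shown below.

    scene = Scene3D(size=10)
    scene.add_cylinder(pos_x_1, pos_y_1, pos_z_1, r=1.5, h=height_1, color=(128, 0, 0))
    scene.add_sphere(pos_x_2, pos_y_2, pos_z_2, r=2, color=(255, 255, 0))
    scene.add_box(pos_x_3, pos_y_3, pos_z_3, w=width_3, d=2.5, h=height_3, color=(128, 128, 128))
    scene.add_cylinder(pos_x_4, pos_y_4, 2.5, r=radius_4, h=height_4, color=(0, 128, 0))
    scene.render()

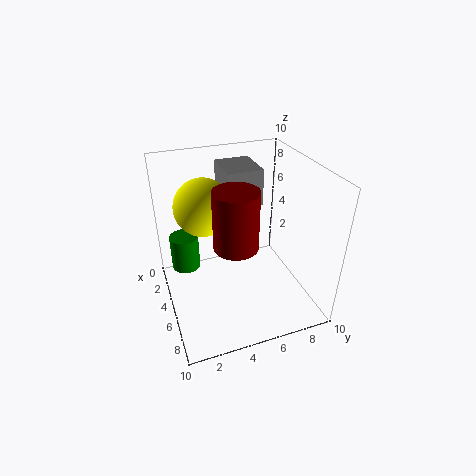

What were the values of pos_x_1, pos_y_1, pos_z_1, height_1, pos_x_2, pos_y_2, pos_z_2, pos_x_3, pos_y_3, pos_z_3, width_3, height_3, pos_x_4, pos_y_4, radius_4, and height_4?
pos_x_1 = 6; pos_y_1 = 4.5; pos_z_1 = 5; height_1 = 4; pos_x_2 = 3.5; pos_y_2 = 3; pos_z_2 = 7; pos_x_3 = 1.5; pos_y_3 = 4.5; pos_z_3 = 7; width_3 = 3; height_3 = 2.5; pos_x_4 = 3.5; pos_y_4 = 1.5; radius_4 = 1; height_4 = 2.5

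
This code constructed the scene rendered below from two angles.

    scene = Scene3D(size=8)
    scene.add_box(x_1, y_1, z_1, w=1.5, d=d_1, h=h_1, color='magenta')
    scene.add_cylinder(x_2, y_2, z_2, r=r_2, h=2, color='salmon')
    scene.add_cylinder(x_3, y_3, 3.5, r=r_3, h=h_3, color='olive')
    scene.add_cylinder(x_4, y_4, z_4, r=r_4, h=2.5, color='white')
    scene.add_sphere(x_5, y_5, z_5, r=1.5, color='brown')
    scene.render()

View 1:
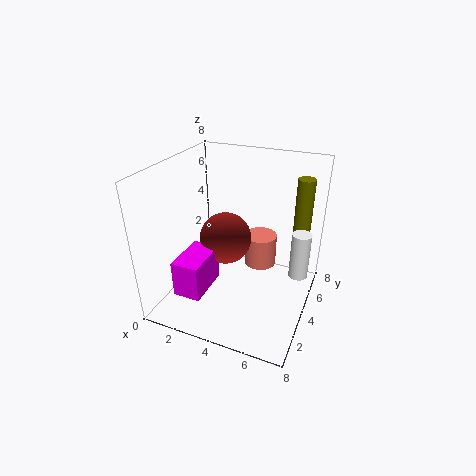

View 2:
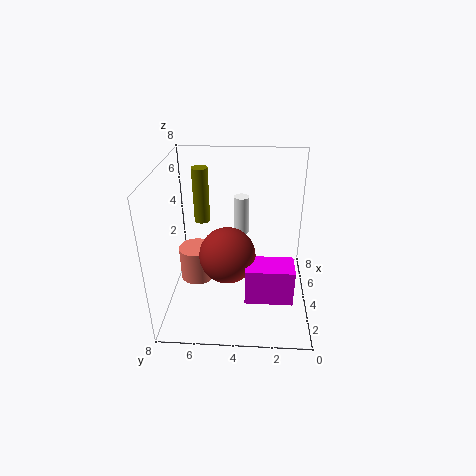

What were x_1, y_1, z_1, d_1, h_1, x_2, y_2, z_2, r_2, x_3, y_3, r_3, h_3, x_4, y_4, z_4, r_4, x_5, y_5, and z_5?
x_1 = 1.5, y_1 = 1, z_1 = 1.5, d_1 = 2.5, h_1 = 2, x_2 = 4.5, y_2 = 6.5, z_2 = 1, r_2 = 1, x_3 = 7, y_3 = 6.5, r_3 = 0.5, h_3 = 3.5, x_4 = 7.5, y_4 = 4, z_4 = 2.5, r_4 = 0.5, x_5 = 3, y_5 = 4.5, z_5 = 3.5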